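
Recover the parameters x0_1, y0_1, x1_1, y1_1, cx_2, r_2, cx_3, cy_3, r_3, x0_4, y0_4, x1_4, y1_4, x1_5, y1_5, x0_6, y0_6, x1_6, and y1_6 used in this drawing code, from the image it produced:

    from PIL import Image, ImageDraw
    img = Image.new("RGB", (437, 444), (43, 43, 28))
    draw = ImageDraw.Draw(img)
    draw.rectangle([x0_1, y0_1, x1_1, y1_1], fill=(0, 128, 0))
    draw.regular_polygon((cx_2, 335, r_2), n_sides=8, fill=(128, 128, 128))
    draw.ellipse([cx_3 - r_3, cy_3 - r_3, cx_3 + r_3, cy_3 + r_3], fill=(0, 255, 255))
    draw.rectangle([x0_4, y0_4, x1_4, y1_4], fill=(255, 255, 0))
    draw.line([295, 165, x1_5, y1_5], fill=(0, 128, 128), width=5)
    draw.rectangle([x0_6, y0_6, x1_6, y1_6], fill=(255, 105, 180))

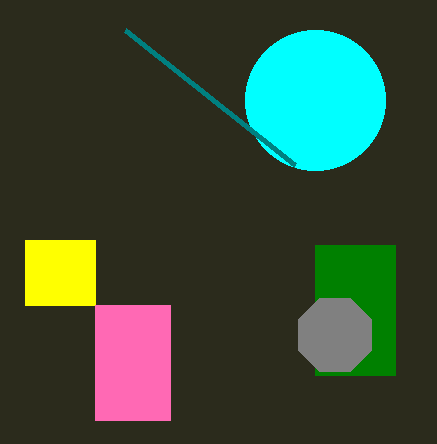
x0_1 = 315
y0_1 = 245
x1_1 = 395
y1_1 = 375
cx_2 = 335
r_2 = 40
cx_3 = 315
cy_3 = 100
r_3 = 70
x0_4 = 25
y0_4 = 240
x1_4 = 95
y1_4 = 305
x1_5 = 125
y1_5 = 30
x0_6 = 95
y0_6 = 305
x1_6 = 170
y1_6 = 420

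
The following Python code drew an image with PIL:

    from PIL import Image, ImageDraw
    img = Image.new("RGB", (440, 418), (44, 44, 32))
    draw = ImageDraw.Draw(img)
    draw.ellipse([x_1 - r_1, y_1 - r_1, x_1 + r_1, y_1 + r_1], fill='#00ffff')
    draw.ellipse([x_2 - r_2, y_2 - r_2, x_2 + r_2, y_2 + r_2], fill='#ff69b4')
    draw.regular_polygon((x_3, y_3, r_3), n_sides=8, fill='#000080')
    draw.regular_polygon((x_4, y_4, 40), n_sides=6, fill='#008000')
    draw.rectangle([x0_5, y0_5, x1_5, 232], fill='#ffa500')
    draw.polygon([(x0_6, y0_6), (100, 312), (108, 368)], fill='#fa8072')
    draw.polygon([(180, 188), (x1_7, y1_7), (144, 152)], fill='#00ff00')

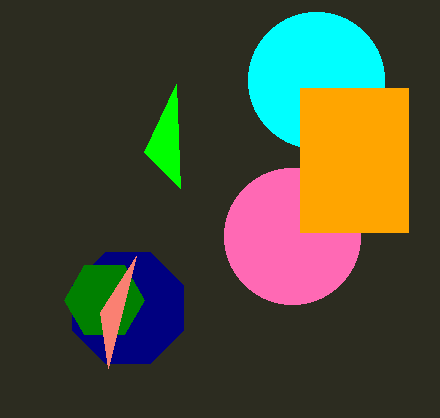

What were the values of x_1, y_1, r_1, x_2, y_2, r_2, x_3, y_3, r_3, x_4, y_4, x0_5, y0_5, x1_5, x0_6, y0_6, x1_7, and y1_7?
x_1 = 316, y_1 = 80, r_1 = 68, x_2 = 292, y_2 = 236, r_2 = 68, x_3 = 128, y_3 = 308, r_3 = 60, x_4 = 104, y_4 = 300, x0_5 = 300, y0_5 = 88, x1_5 = 408, x0_6 = 136, y0_6 = 256, x1_7 = 176, y1_7 = 84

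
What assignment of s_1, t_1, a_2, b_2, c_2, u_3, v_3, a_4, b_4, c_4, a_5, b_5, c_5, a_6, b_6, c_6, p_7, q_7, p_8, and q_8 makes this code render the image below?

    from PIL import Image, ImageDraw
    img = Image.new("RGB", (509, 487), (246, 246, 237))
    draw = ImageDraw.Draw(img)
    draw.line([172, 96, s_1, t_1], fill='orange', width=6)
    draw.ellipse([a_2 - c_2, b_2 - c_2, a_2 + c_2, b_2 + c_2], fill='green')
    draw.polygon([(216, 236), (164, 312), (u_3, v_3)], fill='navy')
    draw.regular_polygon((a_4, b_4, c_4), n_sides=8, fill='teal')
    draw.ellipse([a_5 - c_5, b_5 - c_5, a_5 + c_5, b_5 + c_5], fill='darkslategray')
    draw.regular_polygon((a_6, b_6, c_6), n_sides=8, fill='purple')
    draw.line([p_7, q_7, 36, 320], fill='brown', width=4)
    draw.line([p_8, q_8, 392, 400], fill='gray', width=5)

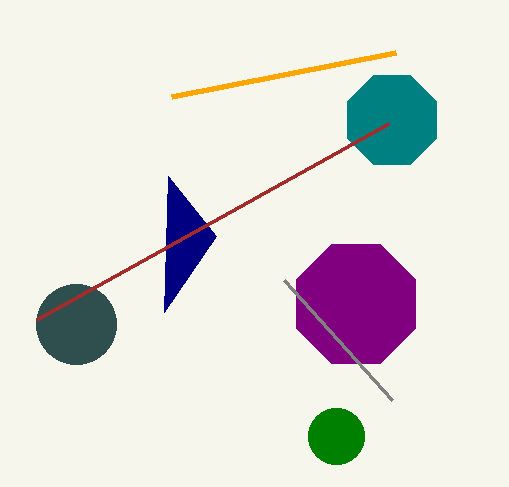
s_1 = 396
t_1 = 52
a_2 = 336
b_2 = 436
c_2 = 28
u_3 = 168
v_3 = 176
a_4 = 392
b_4 = 120
c_4 = 48
a_5 = 76
b_5 = 324
c_5 = 40
a_6 = 356
b_6 = 304
c_6 = 64
p_7 = 388
q_7 = 124
p_8 = 284
q_8 = 280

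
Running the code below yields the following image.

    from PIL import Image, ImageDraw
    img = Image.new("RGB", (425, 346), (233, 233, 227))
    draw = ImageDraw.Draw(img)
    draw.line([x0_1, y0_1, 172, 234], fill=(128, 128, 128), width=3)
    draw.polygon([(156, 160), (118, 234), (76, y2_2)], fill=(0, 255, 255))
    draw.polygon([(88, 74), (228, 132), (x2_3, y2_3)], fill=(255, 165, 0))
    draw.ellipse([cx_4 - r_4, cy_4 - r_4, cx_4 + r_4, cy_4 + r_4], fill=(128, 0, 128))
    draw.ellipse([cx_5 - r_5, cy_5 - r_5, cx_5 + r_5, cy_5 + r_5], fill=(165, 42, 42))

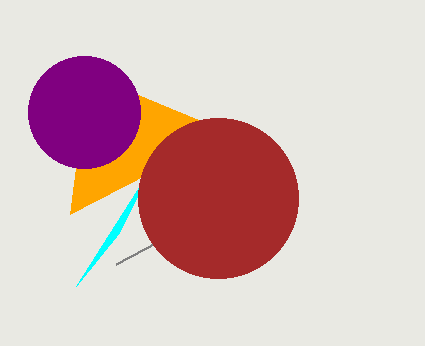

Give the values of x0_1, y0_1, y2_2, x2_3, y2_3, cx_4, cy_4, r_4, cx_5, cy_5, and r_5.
x0_1 = 116; y0_1 = 264; y2_2 = 286; x2_3 = 70; y2_3 = 214; cx_4 = 84; cy_4 = 112; r_4 = 56; cx_5 = 218; cy_5 = 198; r_5 = 80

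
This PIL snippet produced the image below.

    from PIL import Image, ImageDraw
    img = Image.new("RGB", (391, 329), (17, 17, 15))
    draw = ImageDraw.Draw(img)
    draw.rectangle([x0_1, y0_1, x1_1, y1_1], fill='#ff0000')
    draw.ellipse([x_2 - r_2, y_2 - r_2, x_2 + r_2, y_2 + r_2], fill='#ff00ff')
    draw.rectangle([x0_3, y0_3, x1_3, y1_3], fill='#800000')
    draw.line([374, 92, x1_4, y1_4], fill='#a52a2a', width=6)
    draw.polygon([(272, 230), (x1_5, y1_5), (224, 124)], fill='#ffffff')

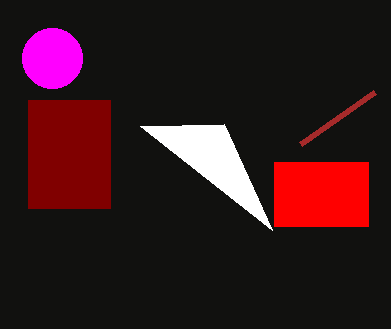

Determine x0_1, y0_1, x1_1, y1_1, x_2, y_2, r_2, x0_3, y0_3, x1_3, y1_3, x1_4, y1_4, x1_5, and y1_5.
x0_1 = 274; y0_1 = 162; x1_1 = 368; y1_1 = 226; x_2 = 52; y_2 = 58; r_2 = 30; x0_3 = 28; y0_3 = 100; x1_3 = 110; y1_3 = 208; x1_4 = 300; y1_4 = 144; x1_5 = 140; y1_5 = 126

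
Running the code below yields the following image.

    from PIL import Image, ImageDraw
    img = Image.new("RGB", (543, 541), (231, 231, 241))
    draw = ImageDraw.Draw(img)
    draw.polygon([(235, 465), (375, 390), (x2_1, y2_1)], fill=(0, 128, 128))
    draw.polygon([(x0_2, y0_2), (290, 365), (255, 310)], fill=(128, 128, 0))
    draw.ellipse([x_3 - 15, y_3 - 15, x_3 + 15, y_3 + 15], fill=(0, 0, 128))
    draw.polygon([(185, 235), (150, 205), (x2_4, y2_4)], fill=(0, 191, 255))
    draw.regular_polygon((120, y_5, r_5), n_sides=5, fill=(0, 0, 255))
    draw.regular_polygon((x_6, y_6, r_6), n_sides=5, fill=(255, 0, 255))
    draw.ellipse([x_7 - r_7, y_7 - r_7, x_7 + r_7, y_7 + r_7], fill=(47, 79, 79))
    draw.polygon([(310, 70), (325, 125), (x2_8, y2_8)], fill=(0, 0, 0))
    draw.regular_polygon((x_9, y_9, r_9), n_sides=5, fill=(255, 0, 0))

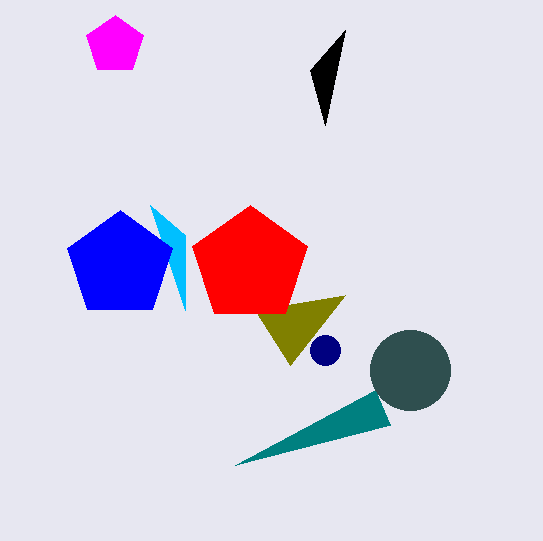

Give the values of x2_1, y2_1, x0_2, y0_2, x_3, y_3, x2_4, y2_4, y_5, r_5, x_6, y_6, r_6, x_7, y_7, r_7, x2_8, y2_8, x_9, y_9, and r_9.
x2_1 = 390
y2_1 = 425
x0_2 = 345
y0_2 = 295
x_3 = 325
y_3 = 350
x2_4 = 185
y2_4 = 310
y_5 = 265
r_5 = 55
x_6 = 115
y_6 = 45
r_6 = 30
x_7 = 410
y_7 = 370
r_7 = 40
x2_8 = 345
y2_8 = 30
x_9 = 250
y_9 = 265
r_9 = 60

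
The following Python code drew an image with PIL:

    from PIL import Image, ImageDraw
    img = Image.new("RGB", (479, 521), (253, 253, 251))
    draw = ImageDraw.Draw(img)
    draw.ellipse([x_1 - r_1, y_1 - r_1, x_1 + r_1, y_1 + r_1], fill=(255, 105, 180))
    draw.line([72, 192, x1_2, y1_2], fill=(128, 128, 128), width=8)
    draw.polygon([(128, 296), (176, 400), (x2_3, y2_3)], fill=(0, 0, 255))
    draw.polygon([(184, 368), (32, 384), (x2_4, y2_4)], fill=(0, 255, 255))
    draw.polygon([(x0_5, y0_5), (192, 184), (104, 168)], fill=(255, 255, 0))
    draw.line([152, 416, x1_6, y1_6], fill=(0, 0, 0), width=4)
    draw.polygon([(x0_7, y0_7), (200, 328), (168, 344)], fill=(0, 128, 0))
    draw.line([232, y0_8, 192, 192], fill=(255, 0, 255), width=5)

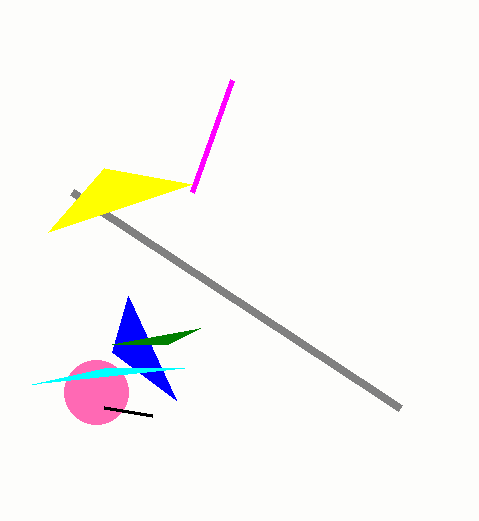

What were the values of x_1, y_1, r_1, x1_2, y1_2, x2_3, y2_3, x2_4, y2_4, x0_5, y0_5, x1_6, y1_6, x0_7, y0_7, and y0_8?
x_1 = 96
y_1 = 392
r_1 = 32
x1_2 = 400
y1_2 = 408
x2_3 = 112
y2_3 = 352
x2_4 = 104
y2_4 = 368
x0_5 = 48
y0_5 = 232
x1_6 = 104
y1_6 = 408
x0_7 = 112
y0_7 = 344
y0_8 = 80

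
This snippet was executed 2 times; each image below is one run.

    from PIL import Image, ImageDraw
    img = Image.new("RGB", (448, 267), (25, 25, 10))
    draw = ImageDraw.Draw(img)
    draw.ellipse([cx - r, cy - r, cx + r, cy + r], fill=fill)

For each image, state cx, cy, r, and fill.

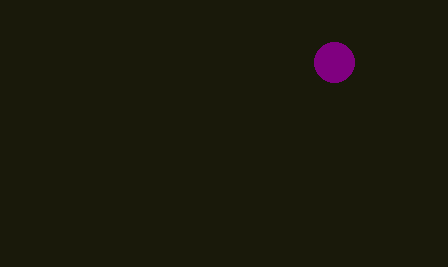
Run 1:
cx = 334, cy = 62, r = 20, fill = 'purple'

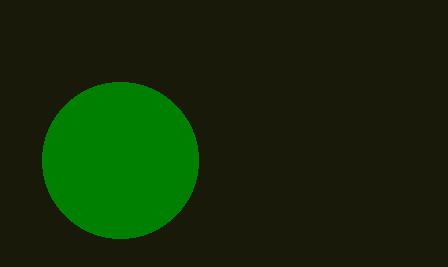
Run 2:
cx = 120, cy = 160, r = 78, fill = 'green'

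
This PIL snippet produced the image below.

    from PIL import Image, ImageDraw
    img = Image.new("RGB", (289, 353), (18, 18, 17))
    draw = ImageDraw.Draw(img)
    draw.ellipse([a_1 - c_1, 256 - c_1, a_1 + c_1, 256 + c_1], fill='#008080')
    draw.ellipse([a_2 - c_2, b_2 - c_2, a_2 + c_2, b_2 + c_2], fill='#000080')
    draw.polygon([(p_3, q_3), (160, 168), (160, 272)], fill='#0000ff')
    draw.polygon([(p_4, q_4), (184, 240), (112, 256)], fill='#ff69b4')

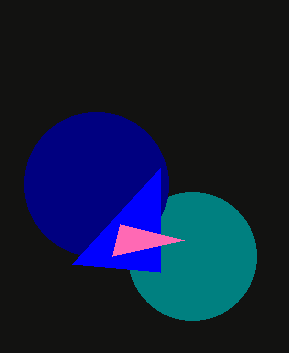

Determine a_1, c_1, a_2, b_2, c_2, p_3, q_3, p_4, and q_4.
a_1 = 192
c_1 = 64
a_2 = 96
b_2 = 184
c_2 = 72
p_3 = 72
q_3 = 264
p_4 = 120
q_4 = 224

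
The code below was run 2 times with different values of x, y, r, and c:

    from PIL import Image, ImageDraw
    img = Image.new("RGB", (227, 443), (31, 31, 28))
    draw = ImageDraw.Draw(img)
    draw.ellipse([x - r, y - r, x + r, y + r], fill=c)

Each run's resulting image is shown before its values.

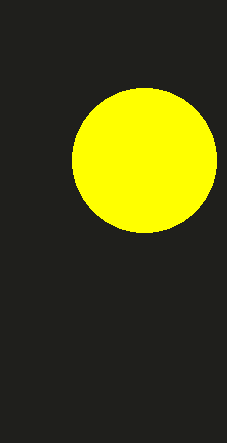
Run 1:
x = 144; y = 160; r = 72; c = 'yellow'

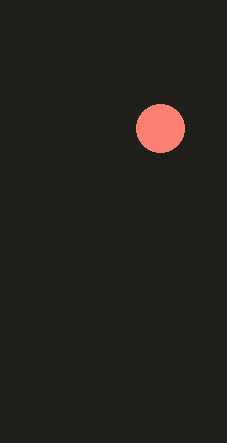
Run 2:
x = 160
y = 128
r = 24
c = 'salmon'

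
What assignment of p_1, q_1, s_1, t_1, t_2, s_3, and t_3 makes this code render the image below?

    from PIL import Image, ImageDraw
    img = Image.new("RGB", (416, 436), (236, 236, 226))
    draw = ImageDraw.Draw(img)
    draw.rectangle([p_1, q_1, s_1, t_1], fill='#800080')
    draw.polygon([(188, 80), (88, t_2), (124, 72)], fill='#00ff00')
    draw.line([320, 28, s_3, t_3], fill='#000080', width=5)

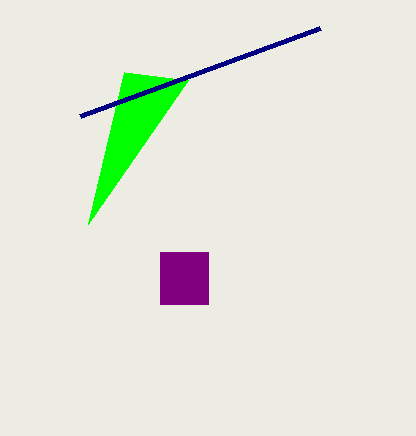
p_1 = 160, q_1 = 252, s_1 = 208, t_1 = 304, t_2 = 224, s_3 = 80, t_3 = 116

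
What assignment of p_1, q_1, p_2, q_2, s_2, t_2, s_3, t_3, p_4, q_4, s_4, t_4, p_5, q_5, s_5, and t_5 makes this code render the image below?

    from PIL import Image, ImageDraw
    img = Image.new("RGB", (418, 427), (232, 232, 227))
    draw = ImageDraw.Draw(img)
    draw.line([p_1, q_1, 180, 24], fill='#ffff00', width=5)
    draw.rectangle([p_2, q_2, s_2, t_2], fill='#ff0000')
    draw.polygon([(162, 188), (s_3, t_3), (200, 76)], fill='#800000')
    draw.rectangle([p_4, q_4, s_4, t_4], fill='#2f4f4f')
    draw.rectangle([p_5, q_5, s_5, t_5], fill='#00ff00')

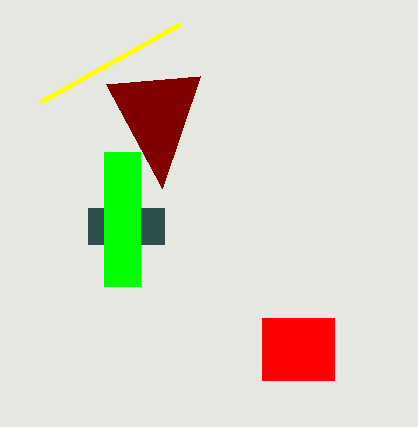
p_1 = 40; q_1 = 102; p_2 = 262; q_2 = 318; s_2 = 334; t_2 = 380; s_3 = 106; t_3 = 84; p_4 = 88; q_4 = 208; s_4 = 164; t_4 = 244; p_5 = 104; q_5 = 152; s_5 = 140; t_5 = 286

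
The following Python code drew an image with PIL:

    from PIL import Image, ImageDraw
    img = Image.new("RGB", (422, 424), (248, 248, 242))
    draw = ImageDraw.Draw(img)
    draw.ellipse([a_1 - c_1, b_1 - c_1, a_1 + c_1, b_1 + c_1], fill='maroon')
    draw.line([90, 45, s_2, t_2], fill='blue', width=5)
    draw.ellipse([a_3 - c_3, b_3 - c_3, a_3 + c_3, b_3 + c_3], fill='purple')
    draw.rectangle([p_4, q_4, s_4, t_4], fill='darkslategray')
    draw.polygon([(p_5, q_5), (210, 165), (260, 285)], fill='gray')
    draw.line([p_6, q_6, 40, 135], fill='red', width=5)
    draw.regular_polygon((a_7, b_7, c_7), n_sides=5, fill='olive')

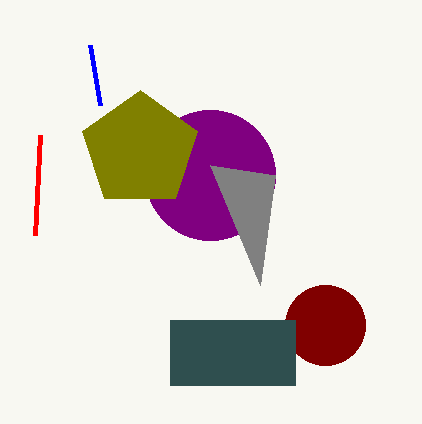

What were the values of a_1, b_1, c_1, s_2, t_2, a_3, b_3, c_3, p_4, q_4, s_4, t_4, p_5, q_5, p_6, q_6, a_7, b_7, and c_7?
a_1 = 325
b_1 = 325
c_1 = 40
s_2 = 100
t_2 = 105
a_3 = 210
b_3 = 175
c_3 = 65
p_4 = 170
q_4 = 320
s_4 = 295
t_4 = 385
p_5 = 275
q_5 = 175
p_6 = 35
q_6 = 235
a_7 = 140
b_7 = 150
c_7 = 60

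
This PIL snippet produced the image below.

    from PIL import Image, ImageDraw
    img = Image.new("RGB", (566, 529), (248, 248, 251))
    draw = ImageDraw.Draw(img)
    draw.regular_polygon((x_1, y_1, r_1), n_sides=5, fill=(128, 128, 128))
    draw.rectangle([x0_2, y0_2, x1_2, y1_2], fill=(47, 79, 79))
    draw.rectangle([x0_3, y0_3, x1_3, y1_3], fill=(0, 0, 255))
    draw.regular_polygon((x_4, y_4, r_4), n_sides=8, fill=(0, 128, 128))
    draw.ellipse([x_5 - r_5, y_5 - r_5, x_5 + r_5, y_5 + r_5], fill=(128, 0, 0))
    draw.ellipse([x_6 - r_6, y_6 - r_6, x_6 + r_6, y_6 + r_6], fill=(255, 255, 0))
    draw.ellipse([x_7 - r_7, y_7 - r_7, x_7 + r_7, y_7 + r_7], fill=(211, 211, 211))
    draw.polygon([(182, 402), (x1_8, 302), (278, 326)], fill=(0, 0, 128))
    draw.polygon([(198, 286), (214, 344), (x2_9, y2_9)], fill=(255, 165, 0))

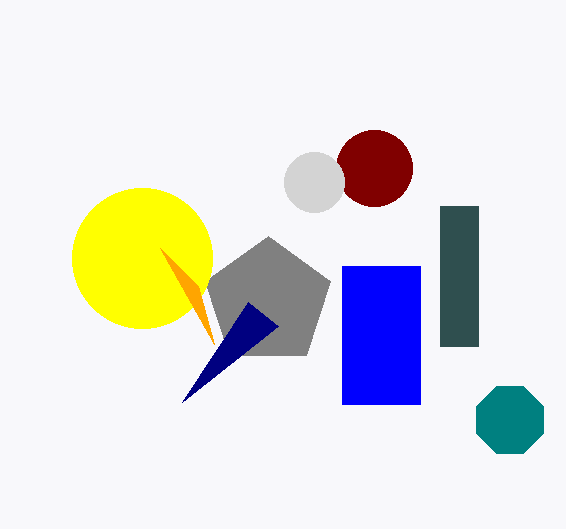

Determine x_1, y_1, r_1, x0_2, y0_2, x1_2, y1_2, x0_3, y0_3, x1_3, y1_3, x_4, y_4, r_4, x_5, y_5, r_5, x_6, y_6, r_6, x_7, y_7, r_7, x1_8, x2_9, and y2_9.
x_1 = 268; y_1 = 302; r_1 = 66; x0_2 = 440; y0_2 = 206; x1_2 = 478; y1_2 = 346; x0_3 = 342; y0_3 = 266; x1_3 = 420; y1_3 = 404; x_4 = 510; y_4 = 420; r_4 = 36; x_5 = 374; y_5 = 168; r_5 = 38; x_6 = 142; y_6 = 258; r_6 = 70; x_7 = 314; y_7 = 182; r_7 = 30; x1_8 = 248; x2_9 = 160; y2_9 = 248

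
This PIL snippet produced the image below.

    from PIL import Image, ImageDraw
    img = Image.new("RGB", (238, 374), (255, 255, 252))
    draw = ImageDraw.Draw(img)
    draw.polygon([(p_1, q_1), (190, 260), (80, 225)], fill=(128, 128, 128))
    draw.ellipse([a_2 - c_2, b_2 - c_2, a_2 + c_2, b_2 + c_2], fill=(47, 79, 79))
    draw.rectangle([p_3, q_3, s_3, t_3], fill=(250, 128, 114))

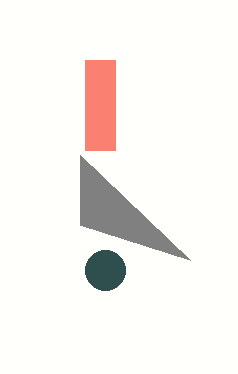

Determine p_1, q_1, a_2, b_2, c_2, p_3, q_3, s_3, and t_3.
p_1 = 80, q_1 = 155, a_2 = 105, b_2 = 270, c_2 = 20, p_3 = 85, q_3 = 60, s_3 = 115, t_3 = 150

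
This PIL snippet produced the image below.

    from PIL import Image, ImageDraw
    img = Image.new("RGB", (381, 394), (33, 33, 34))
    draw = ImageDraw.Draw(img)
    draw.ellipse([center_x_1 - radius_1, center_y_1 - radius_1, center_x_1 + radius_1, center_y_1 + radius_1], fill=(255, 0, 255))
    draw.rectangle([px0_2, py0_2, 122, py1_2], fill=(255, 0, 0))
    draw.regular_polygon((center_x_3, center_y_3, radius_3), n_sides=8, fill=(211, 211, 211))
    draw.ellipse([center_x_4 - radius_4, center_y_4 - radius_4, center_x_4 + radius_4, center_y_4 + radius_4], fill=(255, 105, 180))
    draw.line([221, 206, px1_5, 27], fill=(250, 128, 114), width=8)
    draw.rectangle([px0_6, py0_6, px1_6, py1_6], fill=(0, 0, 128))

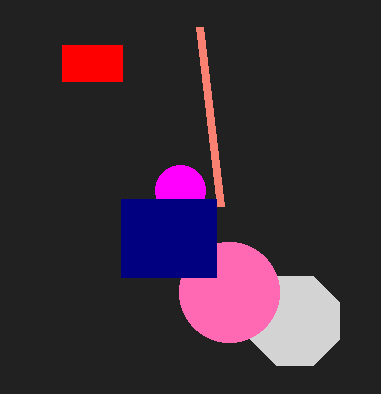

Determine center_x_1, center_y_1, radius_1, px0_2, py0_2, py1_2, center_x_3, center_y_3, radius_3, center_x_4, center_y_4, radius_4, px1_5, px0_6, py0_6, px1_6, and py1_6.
center_x_1 = 180
center_y_1 = 190
radius_1 = 25
px0_2 = 62
py0_2 = 45
py1_2 = 81
center_x_3 = 295
center_y_3 = 321
radius_3 = 48
center_x_4 = 229
center_y_4 = 292
radius_4 = 50
px1_5 = 200
px0_6 = 121
py0_6 = 199
px1_6 = 216
py1_6 = 277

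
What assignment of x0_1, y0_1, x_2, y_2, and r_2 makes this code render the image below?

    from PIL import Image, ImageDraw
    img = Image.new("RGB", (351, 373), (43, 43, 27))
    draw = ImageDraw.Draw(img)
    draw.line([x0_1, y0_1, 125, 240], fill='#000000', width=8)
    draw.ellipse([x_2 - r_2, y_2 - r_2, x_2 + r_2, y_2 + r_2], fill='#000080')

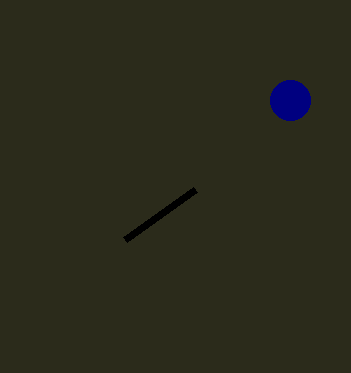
x0_1 = 195, y0_1 = 190, x_2 = 290, y_2 = 100, r_2 = 20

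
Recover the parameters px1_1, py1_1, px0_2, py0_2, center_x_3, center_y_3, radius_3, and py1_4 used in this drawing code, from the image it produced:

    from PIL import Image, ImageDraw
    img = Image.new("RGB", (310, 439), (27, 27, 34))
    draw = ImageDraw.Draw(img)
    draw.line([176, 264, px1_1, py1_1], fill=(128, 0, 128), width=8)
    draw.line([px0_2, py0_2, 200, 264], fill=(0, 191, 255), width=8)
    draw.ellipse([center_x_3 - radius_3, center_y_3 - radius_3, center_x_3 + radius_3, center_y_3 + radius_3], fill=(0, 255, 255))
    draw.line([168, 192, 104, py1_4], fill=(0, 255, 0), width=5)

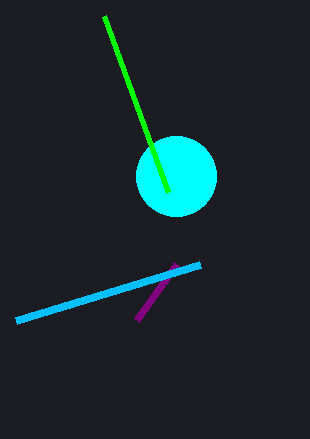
px1_1 = 136; py1_1 = 320; px0_2 = 16; py0_2 = 320; center_x_3 = 176; center_y_3 = 176; radius_3 = 40; py1_4 = 16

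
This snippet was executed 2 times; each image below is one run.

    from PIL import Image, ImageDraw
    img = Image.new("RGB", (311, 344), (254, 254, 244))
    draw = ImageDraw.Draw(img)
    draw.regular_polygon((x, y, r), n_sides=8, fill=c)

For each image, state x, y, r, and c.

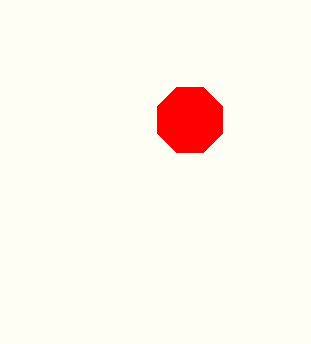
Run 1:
x = 190
y = 120
r = 35
c = 'red'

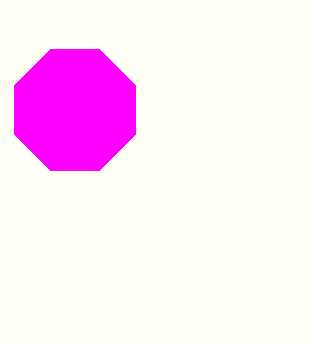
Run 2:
x = 75; y = 110; r = 65; c = 'magenta'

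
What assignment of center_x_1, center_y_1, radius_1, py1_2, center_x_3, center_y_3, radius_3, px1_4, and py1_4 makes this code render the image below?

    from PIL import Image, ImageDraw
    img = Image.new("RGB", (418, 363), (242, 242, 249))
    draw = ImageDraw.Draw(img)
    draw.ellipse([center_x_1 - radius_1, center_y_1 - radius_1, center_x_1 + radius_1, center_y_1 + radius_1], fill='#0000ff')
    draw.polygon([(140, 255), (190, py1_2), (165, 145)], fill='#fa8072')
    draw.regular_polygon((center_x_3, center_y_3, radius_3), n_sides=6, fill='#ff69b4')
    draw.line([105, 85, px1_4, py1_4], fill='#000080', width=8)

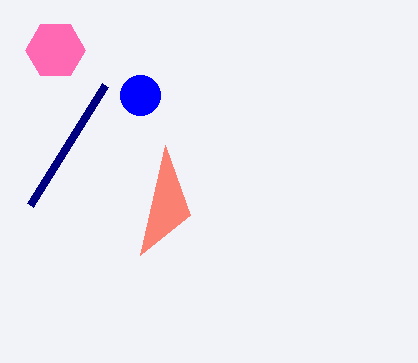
center_x_1 = 140; center_y_1 = 95; radius_1 = 20; py1_2 = 215; center_x_3 = 55; center_y_3 = 50; radius_3 = 30; px1_4 = 30; py1_4 = 205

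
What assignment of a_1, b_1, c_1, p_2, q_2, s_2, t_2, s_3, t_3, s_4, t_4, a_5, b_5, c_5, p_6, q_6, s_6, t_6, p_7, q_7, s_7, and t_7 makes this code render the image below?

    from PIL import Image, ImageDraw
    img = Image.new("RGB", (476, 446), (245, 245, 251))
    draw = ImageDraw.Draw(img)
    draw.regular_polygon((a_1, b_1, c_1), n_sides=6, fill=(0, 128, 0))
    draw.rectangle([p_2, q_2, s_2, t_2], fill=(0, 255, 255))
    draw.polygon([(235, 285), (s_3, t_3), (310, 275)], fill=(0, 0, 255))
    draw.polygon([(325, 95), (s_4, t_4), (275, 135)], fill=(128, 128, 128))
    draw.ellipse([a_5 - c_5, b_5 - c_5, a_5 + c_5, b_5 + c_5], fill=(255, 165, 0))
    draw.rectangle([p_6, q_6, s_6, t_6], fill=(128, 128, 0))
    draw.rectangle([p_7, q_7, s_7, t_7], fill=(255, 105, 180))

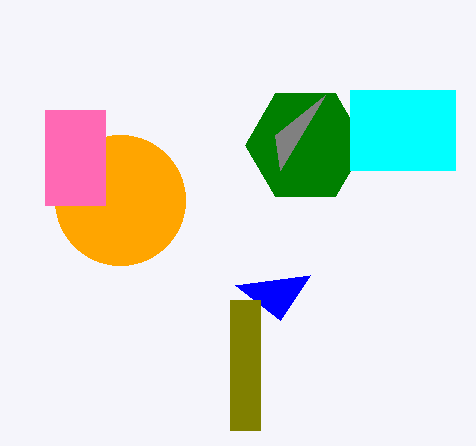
a_1 = 305; b_1 = 145; c_1 = 60; p_2 = 350; q_2 = 90; s_2 = 455; t_2 = 170; s_3 = 280; t_3 = 320; s_4 = 280; t_4 = 170; a_5 = 120; b_5 = 200; c_5 = 65; p_6 = 230; q_6 = 300; s_6 = 260; t_6 = 430; p_7 = 45; q_7 = 110; s_7 = 105; t_7 = 205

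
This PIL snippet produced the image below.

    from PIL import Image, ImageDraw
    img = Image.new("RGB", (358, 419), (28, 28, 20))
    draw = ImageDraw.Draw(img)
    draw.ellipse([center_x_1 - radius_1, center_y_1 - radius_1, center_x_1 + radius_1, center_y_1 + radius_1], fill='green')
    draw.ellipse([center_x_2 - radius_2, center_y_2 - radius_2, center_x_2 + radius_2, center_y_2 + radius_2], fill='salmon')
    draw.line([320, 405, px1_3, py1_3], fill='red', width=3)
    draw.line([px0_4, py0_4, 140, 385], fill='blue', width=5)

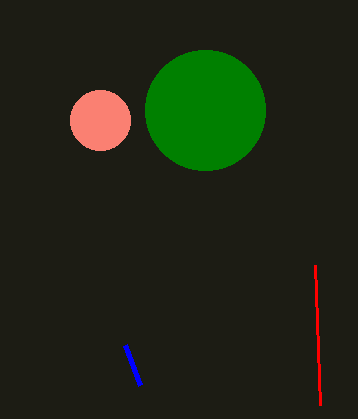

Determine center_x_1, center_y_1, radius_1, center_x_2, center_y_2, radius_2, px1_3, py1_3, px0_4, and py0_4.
center_x_1 = 205
center_y_1 = 110
radius_1 = 60
center_x_2 = 100
center_y_2 = 120
radius_2 = 30
px1_3 = 315
py1_3 = 265
px0_4 = 125
py0_4 = 345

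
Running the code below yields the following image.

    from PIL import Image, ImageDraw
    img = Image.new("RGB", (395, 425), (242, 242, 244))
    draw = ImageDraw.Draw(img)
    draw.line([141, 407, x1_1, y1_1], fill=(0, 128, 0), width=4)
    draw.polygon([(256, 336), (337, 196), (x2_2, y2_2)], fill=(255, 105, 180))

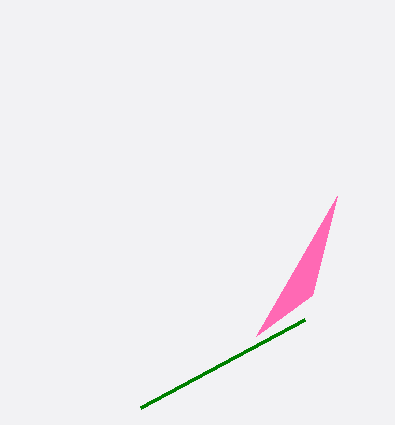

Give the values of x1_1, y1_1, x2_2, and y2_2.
x1_1 = 305; y1_1 = 319; x2_2 = 312; y2_2 = 295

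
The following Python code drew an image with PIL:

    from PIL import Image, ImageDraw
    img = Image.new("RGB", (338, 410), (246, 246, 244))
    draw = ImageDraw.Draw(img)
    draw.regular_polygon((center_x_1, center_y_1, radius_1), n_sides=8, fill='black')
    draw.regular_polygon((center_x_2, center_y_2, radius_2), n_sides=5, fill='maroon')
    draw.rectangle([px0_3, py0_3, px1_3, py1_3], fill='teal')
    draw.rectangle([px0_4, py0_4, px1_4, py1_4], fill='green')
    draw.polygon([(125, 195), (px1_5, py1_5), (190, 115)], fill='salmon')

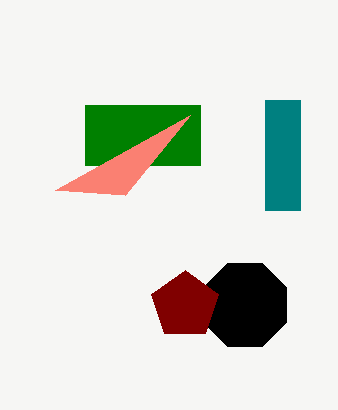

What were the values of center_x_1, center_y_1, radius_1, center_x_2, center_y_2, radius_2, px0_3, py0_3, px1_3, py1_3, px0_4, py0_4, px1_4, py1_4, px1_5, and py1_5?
center_x_1 = 245; center_y_1 = 305; radius_1 = 45; center_x_2 = 185; center_y_2 = 305; radius_2 = 35; px0_3 = 265; py0_3 = 100; px1_3 = 300; py1_3 = 210; px0_4 = 85; py0_4 = 105; px1_4 = 200; py1_4 = 165; px1_5 = 55; py1_5 = 190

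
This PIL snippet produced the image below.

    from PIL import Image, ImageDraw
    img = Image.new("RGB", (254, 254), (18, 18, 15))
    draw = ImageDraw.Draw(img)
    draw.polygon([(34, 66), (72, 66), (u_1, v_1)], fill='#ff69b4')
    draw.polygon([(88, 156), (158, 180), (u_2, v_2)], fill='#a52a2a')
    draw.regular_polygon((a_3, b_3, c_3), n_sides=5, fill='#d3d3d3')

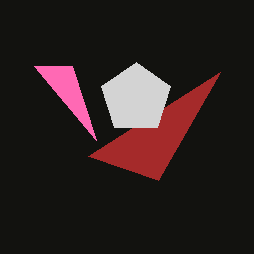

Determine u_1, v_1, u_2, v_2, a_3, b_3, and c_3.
u_1 = 96
v_1 = 140
u_2 = 220
v_2 = 72
a_3 = 136
b_3 = 98
c_3 = 36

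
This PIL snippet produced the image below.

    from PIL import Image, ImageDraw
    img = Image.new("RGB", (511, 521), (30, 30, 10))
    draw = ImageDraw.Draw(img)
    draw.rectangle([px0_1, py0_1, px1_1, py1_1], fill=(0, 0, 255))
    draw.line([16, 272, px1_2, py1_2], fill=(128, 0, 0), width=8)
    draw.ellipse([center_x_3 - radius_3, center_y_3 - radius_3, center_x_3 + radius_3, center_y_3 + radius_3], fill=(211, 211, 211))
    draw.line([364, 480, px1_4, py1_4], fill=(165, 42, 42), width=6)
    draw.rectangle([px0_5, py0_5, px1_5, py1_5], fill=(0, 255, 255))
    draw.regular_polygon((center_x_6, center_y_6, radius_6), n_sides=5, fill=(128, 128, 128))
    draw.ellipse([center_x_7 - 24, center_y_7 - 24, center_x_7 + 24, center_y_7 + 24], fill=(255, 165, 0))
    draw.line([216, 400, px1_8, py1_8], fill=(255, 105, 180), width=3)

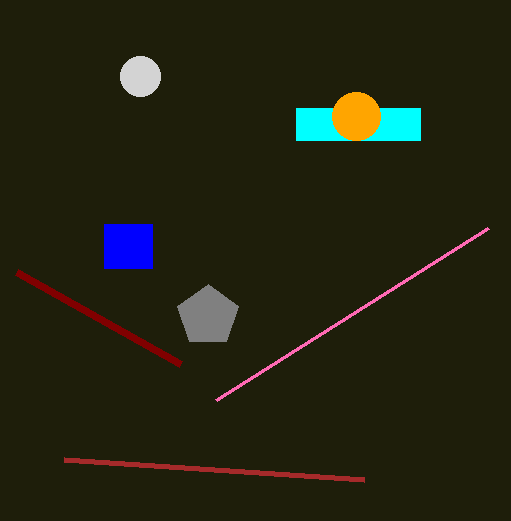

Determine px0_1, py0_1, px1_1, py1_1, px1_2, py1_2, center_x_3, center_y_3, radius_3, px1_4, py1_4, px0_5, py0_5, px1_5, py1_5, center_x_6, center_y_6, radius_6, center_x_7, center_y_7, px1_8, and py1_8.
px0_1 = 104
py0_1 = 224
px1_1 = 152
py1_1 = 268
px1_2 = 180
py1_2 = 364
center_x_3 = 140
center_y_3 = 76
radius_3 = 20
px1_4 = 64
py1_4 = 460
px0_5 = 296
py0_5 = 108
px1_5 = 420
py1_5 = 140
center_x_6 = 208
center_y_6 = 316
radius_6 = 32
center_x_7 = 356
center_y_7 = 116
px1_8 = 488
py1_8 = 228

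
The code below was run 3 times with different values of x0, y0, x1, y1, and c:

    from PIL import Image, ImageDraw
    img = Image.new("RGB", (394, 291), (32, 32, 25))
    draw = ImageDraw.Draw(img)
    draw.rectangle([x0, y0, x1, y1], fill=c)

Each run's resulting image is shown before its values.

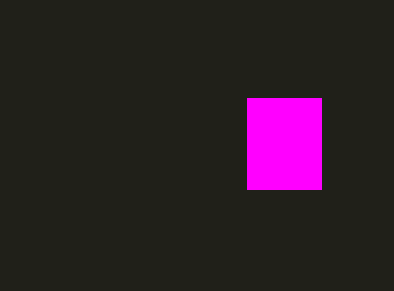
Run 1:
x0 = 247, y0 = 98, x1 = 321, y1 = 189, c = 'magenta'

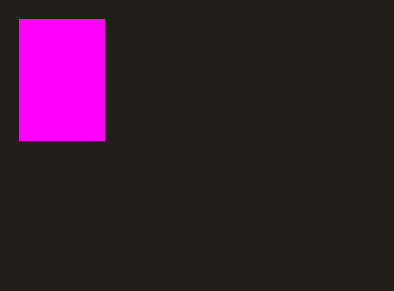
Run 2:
x0 = 19, y0 = 19, x1 = 104, y1 = 140, c = 'magenta'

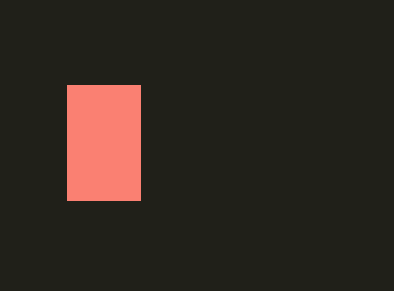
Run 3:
x0 = 67; y0 = 85; x1 = 140; y1 = 200; c = 'salmon'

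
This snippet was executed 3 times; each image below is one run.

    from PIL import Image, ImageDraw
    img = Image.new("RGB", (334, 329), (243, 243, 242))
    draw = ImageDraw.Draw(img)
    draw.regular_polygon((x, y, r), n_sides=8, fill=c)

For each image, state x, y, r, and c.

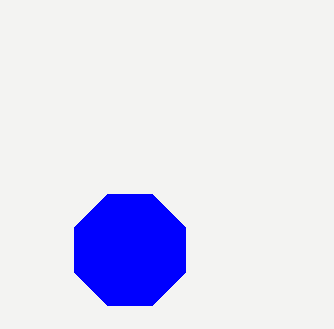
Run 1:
x = 130
y = 250
r = 60
c = 'blue'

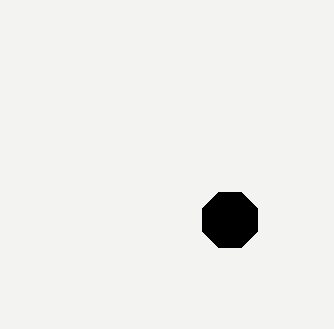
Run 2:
x = 230; y = 220; r = 30; c = 'black'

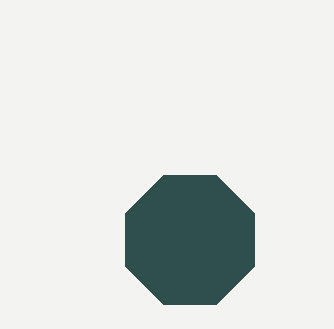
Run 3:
x = 190
y = 240
r = 70
c = 'darkslategray'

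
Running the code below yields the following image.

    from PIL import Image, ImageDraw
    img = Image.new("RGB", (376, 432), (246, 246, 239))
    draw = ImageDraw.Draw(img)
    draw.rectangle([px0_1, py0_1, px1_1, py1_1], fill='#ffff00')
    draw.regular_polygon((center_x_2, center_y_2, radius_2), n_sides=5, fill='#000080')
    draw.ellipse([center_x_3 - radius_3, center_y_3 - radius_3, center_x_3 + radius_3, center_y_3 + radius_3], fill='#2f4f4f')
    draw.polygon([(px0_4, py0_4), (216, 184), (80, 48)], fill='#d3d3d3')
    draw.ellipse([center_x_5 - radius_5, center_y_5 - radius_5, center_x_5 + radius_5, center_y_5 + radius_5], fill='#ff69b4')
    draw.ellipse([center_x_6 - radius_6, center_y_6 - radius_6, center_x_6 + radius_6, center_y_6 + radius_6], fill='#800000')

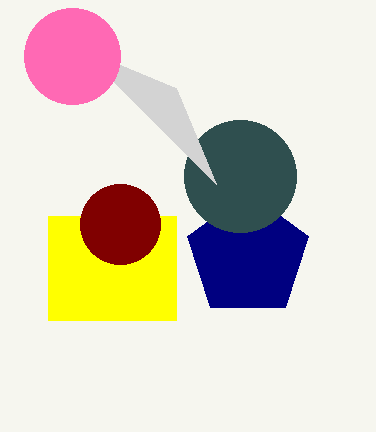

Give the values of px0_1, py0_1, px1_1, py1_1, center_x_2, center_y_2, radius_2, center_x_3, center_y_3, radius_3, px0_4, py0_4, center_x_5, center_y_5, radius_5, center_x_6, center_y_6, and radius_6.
px0_1 = 48; py0_1 = 216; px1_1 = 176; py1_1 = 320; center_x_2 = 248; center_y_2 = 256; radius_2 = 64; center_x_3 = 240; center_y_3 = 176; radius_3 = 56; px0_4 = 176; py0_4 = 88; center_x_5 = 72; center_y_5 = 56; radius_5 = 48; center_x_6 = 120; center_y_6 = 224; radius_6 = 40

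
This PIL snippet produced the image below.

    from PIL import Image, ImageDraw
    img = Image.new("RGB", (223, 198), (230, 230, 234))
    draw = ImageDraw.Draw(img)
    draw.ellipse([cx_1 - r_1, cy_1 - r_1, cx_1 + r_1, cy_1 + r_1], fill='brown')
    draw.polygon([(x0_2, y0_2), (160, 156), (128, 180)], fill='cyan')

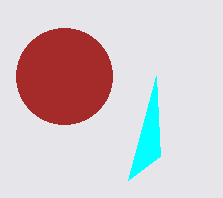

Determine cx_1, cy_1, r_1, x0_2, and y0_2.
cx_1 = 64, cy_1 = 76, r_1 = 48, x0_2 = 156, y0_2 = 76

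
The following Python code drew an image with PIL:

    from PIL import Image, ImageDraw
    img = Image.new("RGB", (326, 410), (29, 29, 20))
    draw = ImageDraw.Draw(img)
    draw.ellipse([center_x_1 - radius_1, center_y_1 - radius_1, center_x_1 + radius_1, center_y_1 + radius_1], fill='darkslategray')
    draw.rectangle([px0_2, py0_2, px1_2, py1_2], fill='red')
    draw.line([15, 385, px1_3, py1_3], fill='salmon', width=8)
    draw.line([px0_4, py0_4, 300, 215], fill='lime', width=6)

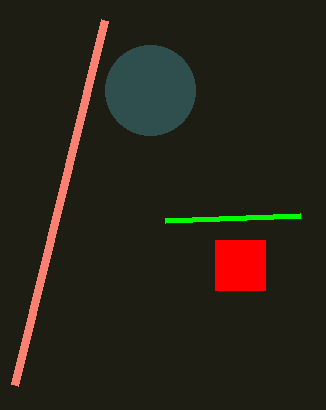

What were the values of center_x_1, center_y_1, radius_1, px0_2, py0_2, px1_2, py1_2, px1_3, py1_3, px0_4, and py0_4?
center_x_1 = 150
center_y_1 = 90
radius_1 = 45
px0_2 = 215
py0_2 = 240
px1_2 = 265
py1_2 = 290
px1_3 = 105
py1_3 = 20
px0_4 = 165
py0_4 = 220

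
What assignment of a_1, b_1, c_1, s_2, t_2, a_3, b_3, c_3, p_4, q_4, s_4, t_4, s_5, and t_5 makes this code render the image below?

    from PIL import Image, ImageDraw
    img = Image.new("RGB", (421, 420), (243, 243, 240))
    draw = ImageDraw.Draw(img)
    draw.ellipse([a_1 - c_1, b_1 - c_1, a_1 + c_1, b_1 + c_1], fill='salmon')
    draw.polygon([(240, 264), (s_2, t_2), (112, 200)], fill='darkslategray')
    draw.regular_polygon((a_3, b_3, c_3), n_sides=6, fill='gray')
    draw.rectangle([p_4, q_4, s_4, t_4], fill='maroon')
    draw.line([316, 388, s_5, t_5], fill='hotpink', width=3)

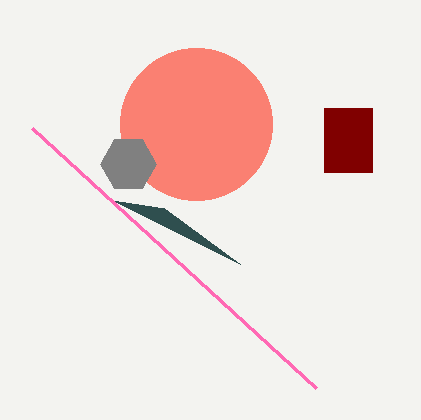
a_1 = 196; b_1 = 124; c_1 = 76; s_2 = 164; t_2 = 208; a_3 = 128; b_3 = 164; c_3 = 28; p_4 = 324; q_4 = 108; s_4 = 372; t_4 = 172; s_5 = 32; t_5 = 128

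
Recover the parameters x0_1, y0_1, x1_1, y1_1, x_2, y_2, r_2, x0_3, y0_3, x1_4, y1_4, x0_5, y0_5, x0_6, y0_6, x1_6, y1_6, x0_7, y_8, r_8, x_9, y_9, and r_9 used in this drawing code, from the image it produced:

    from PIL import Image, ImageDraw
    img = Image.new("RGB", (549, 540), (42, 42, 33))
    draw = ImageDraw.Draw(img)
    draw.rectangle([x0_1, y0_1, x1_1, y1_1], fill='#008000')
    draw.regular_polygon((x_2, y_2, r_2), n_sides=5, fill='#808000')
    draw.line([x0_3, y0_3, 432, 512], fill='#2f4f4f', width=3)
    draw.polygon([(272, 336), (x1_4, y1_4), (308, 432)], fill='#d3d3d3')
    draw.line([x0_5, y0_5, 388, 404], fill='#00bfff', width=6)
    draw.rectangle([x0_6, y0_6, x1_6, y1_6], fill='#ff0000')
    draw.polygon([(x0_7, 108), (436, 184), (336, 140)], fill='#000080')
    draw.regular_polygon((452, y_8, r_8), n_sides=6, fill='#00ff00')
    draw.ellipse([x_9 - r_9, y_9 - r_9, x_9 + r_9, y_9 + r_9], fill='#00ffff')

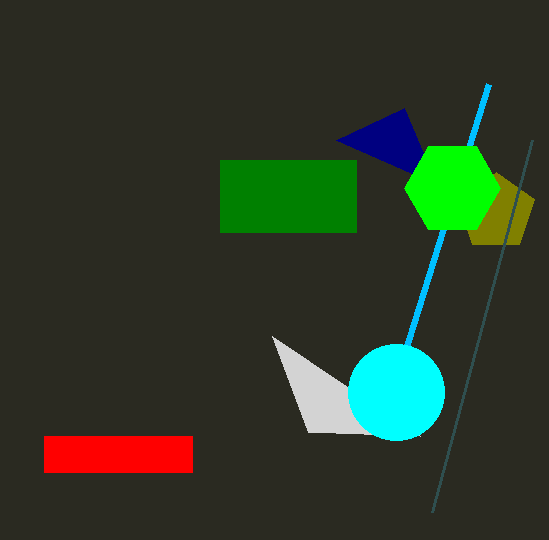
x0_1 = 220; y0_1 = 160; x1_1 = 356; y1_1 = 232; x_2 = 496; y_2 = 212; r_2 = 40; x0_3 = 532; y0_3 = 140; x1_4 = 420; y1_4 = 436; x0_5 = 488; y0_5 = 84; x0_6 = 44; y0_6 = 436; x1_6 = 192; y1_6 = 472; x0_7 = 404; y_8 = 188; r_8 = 48; x_9 = 396; y_9 = 392; r_9 = 48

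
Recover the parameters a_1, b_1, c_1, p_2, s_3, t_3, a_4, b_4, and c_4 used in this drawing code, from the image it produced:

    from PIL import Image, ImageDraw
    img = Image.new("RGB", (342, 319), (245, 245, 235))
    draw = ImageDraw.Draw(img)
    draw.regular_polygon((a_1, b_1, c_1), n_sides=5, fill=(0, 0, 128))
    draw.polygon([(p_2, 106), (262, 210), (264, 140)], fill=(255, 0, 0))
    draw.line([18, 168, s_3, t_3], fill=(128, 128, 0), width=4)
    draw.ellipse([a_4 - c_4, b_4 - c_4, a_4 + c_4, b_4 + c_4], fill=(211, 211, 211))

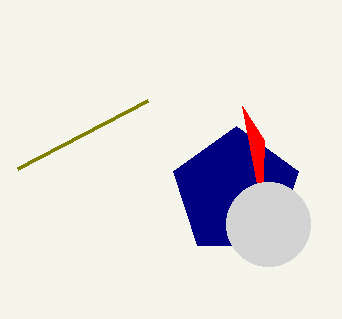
a_1 = 236
b_1 = 192
c_1 = 66
p_2 = 242
s_3 = 148
t_3 = 100
a_4 = 268
b_4 = 224
c_4 = 42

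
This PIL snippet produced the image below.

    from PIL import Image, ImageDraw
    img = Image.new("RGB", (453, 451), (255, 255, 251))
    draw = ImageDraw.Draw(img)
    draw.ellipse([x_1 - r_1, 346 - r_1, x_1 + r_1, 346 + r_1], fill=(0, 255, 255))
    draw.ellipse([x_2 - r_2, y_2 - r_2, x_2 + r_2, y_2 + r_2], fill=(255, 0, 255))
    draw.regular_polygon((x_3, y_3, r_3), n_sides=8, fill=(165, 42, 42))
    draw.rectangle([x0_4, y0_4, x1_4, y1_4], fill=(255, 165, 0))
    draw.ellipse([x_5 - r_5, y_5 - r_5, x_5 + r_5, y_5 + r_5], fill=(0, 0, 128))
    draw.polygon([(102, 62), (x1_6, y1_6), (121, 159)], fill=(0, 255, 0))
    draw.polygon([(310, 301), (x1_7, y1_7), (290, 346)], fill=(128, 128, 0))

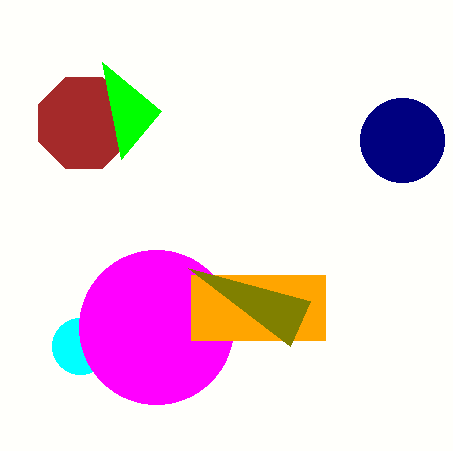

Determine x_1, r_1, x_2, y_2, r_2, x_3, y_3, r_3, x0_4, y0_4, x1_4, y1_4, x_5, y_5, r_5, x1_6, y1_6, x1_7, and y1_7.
x_1 = 80
r_1 = 28
x_2 = 156
y_2 = 327
r_2 = 77
x_3 = 84
y_3 = 123
r_3 = 49
x0_4 = 191
y0_4 = 275
x1_4 = 325
y1_4 = 340
x_5 = 402
y_5 = 140
r_5 = 42
x1_6 = 161
y1_6 = 111
x1_7 = 188
y1_7 = 268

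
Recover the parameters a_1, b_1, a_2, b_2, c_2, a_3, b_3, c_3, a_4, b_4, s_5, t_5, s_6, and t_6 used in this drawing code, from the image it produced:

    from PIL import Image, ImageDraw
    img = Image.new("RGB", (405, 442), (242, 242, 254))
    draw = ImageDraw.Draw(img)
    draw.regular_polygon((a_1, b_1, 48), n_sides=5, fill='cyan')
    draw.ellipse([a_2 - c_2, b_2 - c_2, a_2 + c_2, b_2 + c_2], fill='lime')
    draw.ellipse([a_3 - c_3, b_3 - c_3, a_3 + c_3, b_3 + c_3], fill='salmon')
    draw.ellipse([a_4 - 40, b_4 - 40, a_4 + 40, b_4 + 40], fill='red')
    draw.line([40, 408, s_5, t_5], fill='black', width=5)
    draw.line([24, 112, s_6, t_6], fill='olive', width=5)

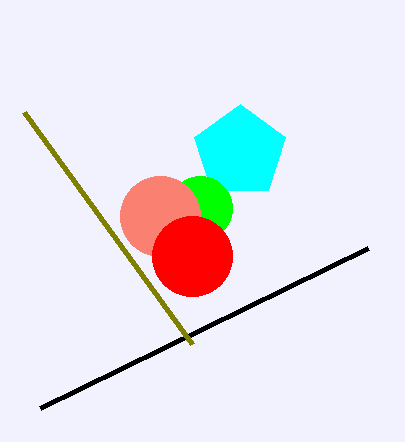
a_1 = 240; b_1 = 152; a_2 = 200; b_2 = 208; c_2 = 32; a_3 = 160; b_3 = 216; c_3 = 40; a_4 = 192; b_4 = 256; s_5 = 368; t_5 = 248; s_6 = 192; t_6 = 344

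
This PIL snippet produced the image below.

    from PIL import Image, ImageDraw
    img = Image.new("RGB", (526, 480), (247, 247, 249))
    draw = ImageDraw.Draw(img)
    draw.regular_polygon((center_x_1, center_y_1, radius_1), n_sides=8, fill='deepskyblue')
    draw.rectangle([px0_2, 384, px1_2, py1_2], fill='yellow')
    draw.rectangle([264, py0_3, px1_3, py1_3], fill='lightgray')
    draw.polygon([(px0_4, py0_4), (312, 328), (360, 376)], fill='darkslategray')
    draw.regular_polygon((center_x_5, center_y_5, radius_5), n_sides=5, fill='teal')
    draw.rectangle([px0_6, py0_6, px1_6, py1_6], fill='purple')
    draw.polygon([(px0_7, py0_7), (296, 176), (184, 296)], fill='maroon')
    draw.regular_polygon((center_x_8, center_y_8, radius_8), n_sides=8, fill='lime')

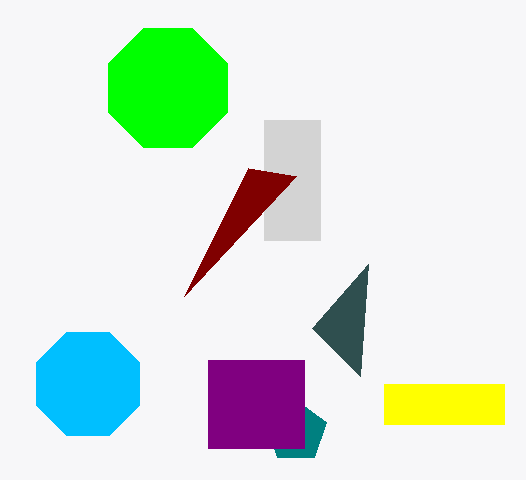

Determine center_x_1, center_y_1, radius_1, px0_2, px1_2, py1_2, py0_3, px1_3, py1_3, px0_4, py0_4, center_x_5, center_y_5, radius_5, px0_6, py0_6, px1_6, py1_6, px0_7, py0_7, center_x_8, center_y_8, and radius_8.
center_x_1 = 88
center_y_1 = 384
radius_1 = 56
px0_2 = 384
px1_2 = 504
py1_2 = 424
py0_3 = 120
px1_3 = 320
py1_3 = 240
px0_4 = 368
py0_4 = 264
center_x_5 = 296
center_y_5 = 432
radius_5 = 32
px0_6 = 208
py0_6 = 360
px1_6 = 304
py1_6 = 448
px0_7 = 248
py0_7 = 168
center_x_8 = 168
center_y_8 = 88
radius_8 = 64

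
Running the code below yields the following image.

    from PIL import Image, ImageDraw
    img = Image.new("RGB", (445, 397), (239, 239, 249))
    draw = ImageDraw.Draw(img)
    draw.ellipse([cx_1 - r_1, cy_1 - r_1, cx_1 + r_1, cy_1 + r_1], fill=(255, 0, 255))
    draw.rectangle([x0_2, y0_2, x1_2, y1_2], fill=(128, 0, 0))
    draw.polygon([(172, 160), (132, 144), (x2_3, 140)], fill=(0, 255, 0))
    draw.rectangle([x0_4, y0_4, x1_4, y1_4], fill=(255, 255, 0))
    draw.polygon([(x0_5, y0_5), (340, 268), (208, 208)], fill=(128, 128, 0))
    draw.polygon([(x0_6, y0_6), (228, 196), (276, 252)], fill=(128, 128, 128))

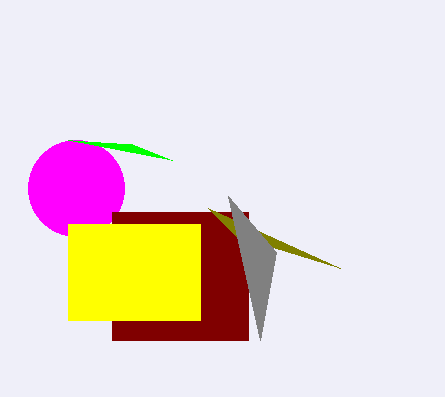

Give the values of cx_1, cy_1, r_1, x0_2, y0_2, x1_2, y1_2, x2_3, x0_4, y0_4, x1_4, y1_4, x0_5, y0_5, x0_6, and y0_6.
cx_1 = 76; cy_1 = 188; r_1 = 48; x0_2 = 112; y0_2 = 212; x1_2 = 248; y1_2 = 340; x2_3 = 68; x0_4 = 68; y0_4 = 224; x1_4 = 200; y1_4 = 320; x0_5 = 236; y0_5 = 236; x0_6 = 260; y0_6 = 340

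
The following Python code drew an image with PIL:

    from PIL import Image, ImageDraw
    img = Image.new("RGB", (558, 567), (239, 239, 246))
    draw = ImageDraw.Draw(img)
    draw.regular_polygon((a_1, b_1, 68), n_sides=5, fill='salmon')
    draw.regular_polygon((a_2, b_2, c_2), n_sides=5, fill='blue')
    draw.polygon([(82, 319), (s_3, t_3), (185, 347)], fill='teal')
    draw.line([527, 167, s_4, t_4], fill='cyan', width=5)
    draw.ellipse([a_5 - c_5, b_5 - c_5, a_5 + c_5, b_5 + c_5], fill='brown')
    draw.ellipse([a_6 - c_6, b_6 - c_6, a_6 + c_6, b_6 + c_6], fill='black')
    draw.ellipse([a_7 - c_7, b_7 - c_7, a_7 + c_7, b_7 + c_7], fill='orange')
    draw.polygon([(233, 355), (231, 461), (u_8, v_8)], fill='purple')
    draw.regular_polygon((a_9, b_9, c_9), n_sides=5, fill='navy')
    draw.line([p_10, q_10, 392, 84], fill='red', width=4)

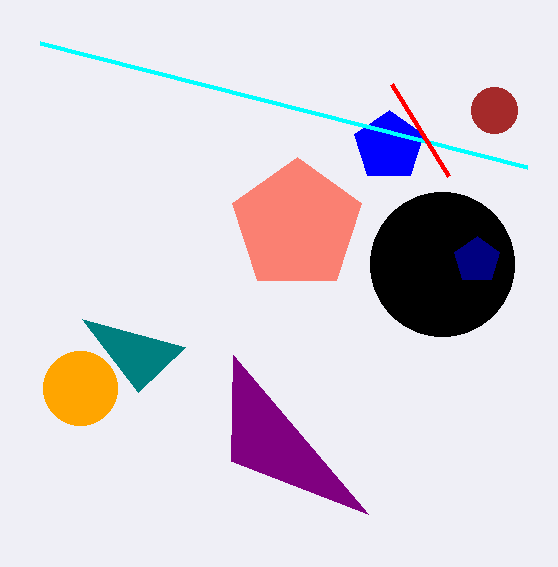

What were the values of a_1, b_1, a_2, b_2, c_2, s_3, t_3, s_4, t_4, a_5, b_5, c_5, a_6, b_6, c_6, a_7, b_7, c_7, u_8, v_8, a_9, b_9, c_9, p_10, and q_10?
a_1 = 297; b_1 = 225; a_2 = 389; b_2 = 146; c_2 = 36; s_3 = 138; t_3 = 392; s_4 = 40; t_4 = 43; a_5 = 494; b_5 = 110; c_5 = 23; a_6 = 442; b_6 = 264; c_6 = 72; a_7 = 80; b_7 = 388; c_7 = 37; u_8 = 368; v_8 = 514; a_9 = 477; b_9 = 260; c_9 = 24; p_10 = 449; q_10 = 176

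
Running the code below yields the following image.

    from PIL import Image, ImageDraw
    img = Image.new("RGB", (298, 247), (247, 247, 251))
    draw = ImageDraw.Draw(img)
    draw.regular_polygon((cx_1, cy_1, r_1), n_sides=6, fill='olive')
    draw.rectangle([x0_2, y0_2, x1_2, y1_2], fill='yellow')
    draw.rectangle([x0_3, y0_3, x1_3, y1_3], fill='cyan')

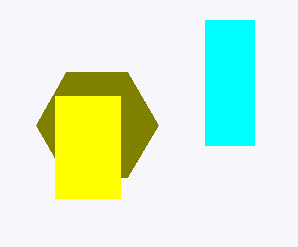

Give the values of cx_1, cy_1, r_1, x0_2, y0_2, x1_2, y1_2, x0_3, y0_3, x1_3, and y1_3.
cx_1 = 97; cy_1 = 125; r_1 = 61; x0_2 = 55; y0_2 = 96; x1_2 = 120; y1_2 = 198; x0_3 = 205; y0_3 = 20; x1_3 = 254; y1_3 = 145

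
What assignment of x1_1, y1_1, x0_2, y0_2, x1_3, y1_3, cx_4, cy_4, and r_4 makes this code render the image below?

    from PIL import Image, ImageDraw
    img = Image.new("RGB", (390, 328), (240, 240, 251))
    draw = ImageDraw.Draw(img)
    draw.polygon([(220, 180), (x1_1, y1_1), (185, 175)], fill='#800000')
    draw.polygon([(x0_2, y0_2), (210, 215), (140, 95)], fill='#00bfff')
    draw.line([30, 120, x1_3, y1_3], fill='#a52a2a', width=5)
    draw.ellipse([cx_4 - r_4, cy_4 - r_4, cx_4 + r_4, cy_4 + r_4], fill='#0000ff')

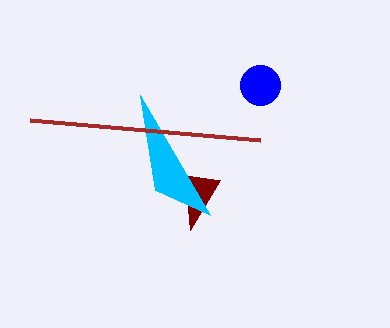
x1_1 = 190
y1_1 = 230
x0_2 = 155
y0_2 = 190
x1_3 = 260
y1_3 = 140
cx_4 = 260
cy_4 = 85
r_4 = 20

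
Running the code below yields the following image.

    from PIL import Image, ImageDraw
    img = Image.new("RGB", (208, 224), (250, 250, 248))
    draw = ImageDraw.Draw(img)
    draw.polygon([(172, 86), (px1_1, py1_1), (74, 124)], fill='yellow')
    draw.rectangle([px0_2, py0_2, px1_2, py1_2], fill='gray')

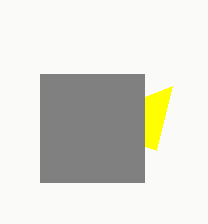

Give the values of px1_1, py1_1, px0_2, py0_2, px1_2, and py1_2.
px1_1 = 156
py1_1 = 150
px0_2 = 40
py0_2 = 74
px1_2 = 144
py1_2 = 182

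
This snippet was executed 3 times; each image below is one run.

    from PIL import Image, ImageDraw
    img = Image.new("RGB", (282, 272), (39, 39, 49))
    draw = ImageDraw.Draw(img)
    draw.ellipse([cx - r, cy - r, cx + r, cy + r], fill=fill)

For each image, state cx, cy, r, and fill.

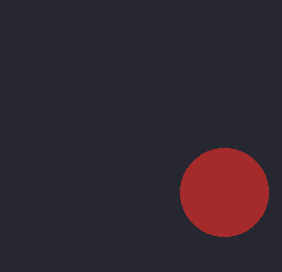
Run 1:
cx = 224, cy = 192, r = 44, fill = 'brown'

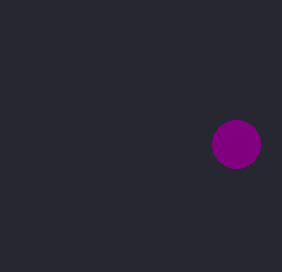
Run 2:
cx = 236
cy = 144
r = 24
fill = 'purple'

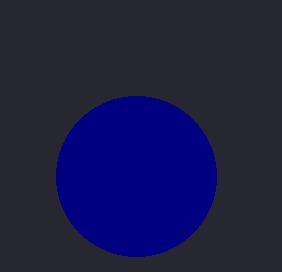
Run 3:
cx = 136
cy = 176
r = 80
fill = 'navy'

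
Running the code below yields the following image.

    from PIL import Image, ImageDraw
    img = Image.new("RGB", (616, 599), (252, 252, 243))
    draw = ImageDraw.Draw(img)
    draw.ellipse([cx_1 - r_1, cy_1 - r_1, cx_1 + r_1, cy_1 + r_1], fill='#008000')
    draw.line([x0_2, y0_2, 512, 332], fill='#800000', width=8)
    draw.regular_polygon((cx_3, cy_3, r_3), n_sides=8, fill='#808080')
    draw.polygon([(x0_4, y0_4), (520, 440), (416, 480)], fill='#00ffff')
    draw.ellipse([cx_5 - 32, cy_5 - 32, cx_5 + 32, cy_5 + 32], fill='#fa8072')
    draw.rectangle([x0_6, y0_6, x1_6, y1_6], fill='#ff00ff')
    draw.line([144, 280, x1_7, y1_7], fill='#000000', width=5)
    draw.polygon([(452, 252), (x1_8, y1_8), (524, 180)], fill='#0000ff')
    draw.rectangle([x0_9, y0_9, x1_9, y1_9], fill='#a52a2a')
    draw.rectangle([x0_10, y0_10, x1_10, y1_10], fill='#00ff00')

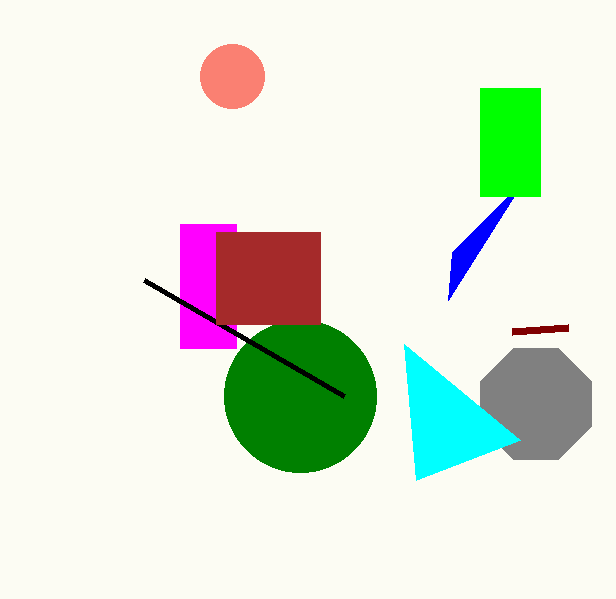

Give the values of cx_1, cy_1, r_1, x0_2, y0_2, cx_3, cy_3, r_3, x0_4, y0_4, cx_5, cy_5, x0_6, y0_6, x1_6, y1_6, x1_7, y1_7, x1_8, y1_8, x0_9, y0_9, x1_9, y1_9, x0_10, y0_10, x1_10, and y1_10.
cx_1 = 300, cy_1 = 396, r_1 = 76, x0_2 = 568, y0_2 = 328, cx_3 = 536, cy_3 = 404, r_3 = 60, x0_4 = 404, y0_4 = 344, cx_5 = 232, cy_5 = 76, x0_6 = 180, y0_6 = 224, x1_6 = 236, y1_6 = 348, x1_7 = 344, y1_7 = 396, x1_8 = 448, y1_8 = 300, x0_9 = 216, y0_9 = 232, x1_9 = 320, y1_9 = 324, x0_10 = 480, y0_10 = 88, x1_10 = 540, y1_10 = 196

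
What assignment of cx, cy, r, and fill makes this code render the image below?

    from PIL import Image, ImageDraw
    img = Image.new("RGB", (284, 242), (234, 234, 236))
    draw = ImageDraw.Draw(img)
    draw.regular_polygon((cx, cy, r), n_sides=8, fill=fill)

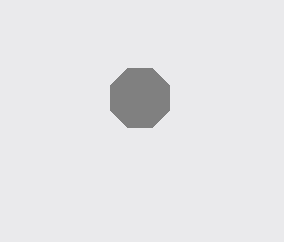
cx = 140; cy = 98; r = 32; fill = 'gray'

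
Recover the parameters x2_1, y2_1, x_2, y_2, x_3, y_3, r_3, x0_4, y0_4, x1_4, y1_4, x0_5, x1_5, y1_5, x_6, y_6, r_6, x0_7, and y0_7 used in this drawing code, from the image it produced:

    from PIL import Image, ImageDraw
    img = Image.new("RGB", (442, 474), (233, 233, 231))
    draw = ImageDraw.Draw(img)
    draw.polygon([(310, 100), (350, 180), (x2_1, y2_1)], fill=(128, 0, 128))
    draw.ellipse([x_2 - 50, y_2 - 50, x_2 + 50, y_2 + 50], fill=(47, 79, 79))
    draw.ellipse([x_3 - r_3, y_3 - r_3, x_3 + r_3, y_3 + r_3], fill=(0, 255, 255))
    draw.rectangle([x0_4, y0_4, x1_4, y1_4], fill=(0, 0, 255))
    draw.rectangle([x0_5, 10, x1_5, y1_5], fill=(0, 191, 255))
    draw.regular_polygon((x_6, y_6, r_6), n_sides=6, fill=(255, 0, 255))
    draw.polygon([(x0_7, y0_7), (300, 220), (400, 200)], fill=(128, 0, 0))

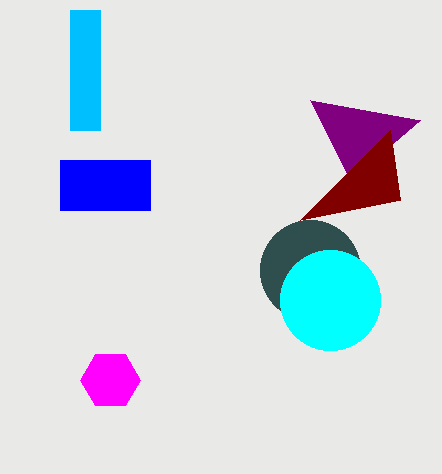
x2_1 = 420; y2_1 = 120; x_2 = 310; y_2 = 270; x_3 = 330; y_3 = 300; r_3 = 50; x0_4 = 60; y0_4 = 160; x1_4 = 150; y1_4 = 210; x0_5 = 70; x1_5 = 100; y1_5 = 130; x_6 = 110; y_6 = 380; r_6 = 30; x0_7 = 390; y0_7 = 130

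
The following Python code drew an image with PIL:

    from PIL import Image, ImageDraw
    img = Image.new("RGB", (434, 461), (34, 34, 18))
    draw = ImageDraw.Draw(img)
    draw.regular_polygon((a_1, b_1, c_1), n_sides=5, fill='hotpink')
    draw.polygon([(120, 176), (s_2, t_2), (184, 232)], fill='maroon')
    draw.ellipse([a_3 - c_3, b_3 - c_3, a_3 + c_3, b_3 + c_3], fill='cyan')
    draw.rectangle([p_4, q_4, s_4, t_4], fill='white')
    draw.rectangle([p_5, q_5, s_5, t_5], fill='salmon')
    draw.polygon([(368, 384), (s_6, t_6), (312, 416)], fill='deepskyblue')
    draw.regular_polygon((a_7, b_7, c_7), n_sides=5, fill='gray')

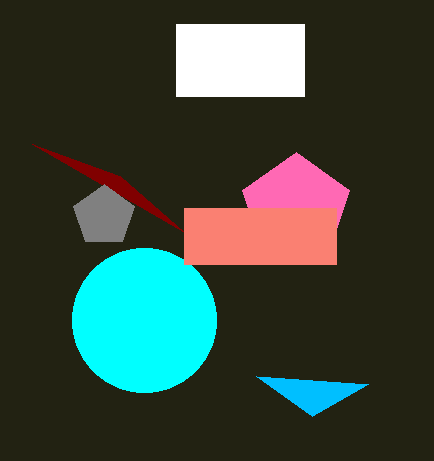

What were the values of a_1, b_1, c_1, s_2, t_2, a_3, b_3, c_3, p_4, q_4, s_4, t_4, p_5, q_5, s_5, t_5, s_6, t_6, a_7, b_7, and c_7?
a_1 = 296
b_1 = 208
c_1 = 56
s_2 = 32
t_2 = 144
a_3 = 144
b_3 = 320
c_3 = 72
p_4 = 176
q_4 = 24
s_4 = 304
t_4 = 96
p_5 = 184
q_5 = 208
s_5 = 336
t_5 = 264
s_6 = 256
t_6 = 376
a_7 = 104
b_7 = 216
c_7 = 32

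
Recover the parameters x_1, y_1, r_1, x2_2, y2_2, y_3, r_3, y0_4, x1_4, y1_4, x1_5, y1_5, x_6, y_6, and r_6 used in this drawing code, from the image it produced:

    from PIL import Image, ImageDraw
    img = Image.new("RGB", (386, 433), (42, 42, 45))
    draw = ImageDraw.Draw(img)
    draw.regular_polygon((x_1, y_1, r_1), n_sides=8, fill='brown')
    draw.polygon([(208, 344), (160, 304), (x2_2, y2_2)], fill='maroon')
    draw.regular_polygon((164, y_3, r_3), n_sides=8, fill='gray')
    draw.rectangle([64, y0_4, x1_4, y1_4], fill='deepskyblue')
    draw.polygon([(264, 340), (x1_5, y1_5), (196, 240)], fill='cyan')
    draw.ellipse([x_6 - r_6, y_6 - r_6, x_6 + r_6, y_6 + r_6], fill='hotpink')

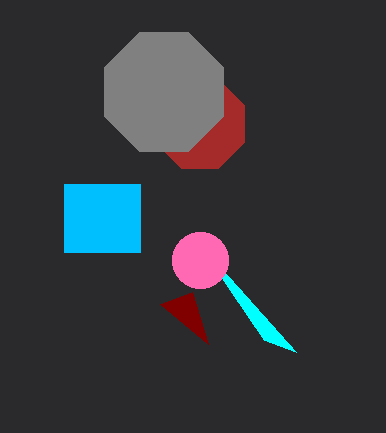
x_1 = 200
y_1 = 124
r_1 = 48
x2_2 = 192
y2_2 = 292
y_3 = 92
r_3 = 64
y0_4 = 184
x1_4 = 140
y1_4 = 252
x1_5 = 296
y1_5 = 352
x_6 = 200
y_6 = 260
r_6 = 28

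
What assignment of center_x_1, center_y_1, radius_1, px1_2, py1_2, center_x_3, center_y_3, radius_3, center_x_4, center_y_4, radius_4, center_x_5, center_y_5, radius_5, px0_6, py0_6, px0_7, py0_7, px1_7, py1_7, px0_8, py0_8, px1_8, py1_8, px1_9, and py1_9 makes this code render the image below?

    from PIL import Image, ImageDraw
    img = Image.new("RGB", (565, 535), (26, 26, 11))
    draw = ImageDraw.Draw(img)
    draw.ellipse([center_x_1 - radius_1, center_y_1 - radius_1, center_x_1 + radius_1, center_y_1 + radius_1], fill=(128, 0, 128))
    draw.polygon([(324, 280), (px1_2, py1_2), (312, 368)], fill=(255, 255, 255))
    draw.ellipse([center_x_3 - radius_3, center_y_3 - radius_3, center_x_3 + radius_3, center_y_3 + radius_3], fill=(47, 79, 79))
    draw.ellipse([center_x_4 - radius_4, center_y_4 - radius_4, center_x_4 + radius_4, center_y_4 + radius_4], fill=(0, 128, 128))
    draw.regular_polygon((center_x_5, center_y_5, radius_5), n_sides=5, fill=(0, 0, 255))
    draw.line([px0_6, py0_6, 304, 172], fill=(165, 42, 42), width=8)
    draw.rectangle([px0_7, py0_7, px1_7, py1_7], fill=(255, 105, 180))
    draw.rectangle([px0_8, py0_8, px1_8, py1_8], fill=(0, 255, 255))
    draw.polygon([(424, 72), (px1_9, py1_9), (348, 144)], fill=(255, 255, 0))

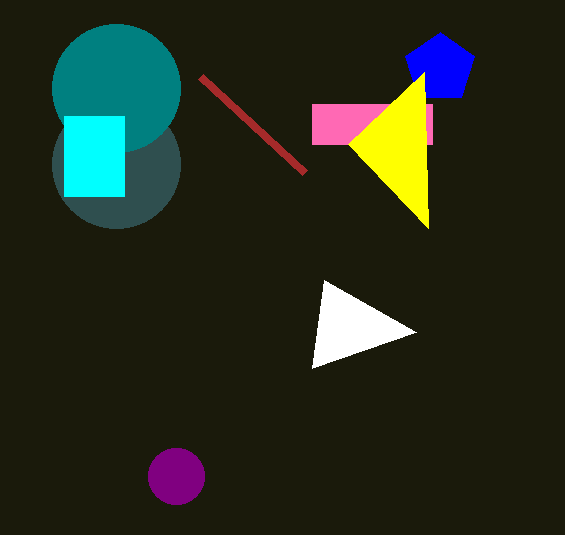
center_x_1 = 176, center_y_1 = 476, radius_1 = 28, px1_2 = 416, py1_2 = 332, center_x_3 = 116, center_y_3 = 164, radius_3 = 64, center_x_4 = 116, center_y_4 = 88, radius_4 = 64, center_x_5 = 440, center_y_5 = 68, radius_5 = 36, px0_6 = 200, py0_6 = 76, px0_7 = 312, py0_7 = 104, px1_7 = 432, py1_7 = 144, px0_8 = 64, py0_8 = 116, px1_8 = 124, py1_8 = 196, px1_9 = 428, py1_9 = 228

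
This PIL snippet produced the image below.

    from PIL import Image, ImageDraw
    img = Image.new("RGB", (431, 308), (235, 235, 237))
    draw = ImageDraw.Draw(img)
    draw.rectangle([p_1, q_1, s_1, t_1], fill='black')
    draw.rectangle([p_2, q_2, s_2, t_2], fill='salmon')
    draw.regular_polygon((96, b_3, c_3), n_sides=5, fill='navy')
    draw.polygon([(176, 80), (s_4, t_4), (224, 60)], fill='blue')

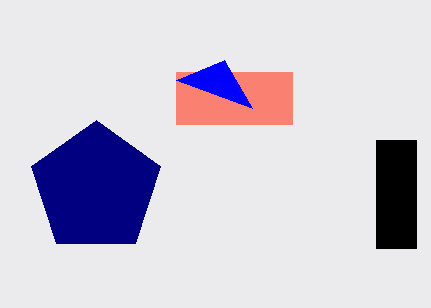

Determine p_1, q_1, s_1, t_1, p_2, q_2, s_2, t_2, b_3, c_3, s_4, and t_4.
p_1 = 376, q_1 = 140, s_1 = 416, t_1 = 248, p_2 = 176, q_2 = 72, s_2 = 292, t_2 = 124, b_3 = 188, c_3 = 68, s_4 = 252, t_4 = 108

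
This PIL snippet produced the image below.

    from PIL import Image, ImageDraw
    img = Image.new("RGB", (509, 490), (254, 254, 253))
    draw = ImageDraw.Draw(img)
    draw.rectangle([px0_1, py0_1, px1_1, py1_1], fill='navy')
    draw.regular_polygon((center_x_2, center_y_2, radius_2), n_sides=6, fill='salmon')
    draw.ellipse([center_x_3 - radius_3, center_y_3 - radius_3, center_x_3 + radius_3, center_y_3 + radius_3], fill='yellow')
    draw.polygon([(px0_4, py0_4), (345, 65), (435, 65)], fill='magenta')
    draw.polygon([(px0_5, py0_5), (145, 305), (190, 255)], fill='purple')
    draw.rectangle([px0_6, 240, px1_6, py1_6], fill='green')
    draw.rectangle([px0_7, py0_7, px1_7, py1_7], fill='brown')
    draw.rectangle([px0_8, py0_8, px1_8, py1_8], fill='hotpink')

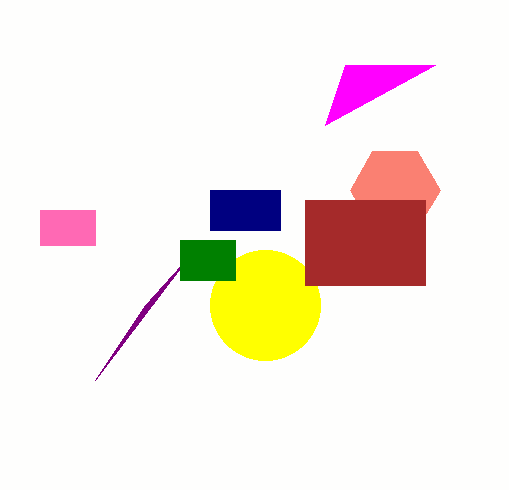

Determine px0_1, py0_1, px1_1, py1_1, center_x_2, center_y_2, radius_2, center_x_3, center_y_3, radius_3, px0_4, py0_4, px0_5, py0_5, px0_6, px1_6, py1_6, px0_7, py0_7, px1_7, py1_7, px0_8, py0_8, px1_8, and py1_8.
px0_1 = 210
py0_1 = 190
px1_1 = 280
py1_1 = 230
center_x_2 = 395
center_y_2 = 190
radius_2 = 45
center_x_3 = 265
center_y_3 = 305
radius_3 = 55
px0_4 = 325
py0_4 = 125
px0_5 = 95
py0_5 = 380
px0_6 = 180
px1_6 = 235
py1_6 = 280
px0_7 = 305
py0_7 = 200
px1_7 = 425
py1_7 = 285
px0_8 = 40
py0_8 = 210
px1_8 = 95
py1_8 = 245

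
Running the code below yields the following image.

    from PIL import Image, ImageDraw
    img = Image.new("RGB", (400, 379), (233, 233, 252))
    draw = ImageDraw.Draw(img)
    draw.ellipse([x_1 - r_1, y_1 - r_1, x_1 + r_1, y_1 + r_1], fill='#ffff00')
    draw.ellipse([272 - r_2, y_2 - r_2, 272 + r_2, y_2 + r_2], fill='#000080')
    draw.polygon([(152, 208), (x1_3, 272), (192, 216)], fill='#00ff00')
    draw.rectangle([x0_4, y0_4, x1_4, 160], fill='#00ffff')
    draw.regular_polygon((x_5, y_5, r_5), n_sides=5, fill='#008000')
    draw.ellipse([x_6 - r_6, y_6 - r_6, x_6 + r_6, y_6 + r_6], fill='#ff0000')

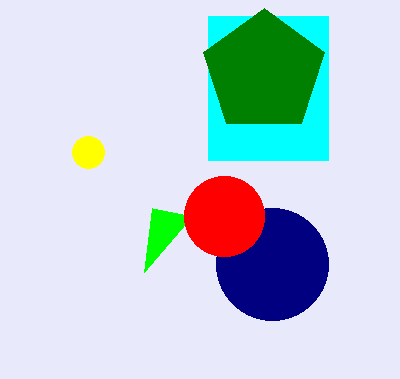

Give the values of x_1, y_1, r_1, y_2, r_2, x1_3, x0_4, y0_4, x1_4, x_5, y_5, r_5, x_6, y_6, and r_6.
x_1 = 88; y_1 = 152; r_1 = 16; y_2 = 264; r_2 = 56; x1_3 = 144; x0_4 = 208; y0_4 = 16; x1_4 = 328; x_5 = 264; y_5 = 72; r_5 = 64; x_6 = 224; y_6 = 216; r_6 = 40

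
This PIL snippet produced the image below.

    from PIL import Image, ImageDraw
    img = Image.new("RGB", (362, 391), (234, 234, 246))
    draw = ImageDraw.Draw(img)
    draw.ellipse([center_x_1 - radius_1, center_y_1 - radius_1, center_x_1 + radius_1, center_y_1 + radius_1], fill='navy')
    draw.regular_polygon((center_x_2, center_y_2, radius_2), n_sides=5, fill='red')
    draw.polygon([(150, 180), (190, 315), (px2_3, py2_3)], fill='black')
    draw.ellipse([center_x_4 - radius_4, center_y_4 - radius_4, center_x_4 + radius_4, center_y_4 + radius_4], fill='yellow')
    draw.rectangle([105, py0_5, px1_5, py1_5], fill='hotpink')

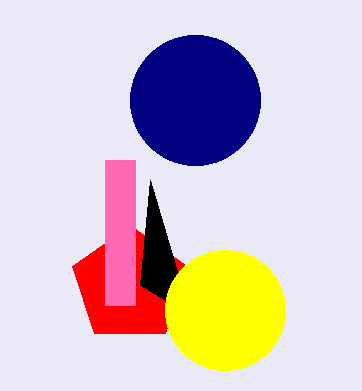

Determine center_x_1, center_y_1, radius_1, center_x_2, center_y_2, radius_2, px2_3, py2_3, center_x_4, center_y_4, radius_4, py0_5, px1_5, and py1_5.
center_x_1 = 195; center_y_1 = 100; radius_1 = 65; center_x_2 = 130; center_y_2 = 285; radius_2 = 60; px2_3 = 140; py2_3 = 285; center_x_4 = 225; center_y_4 = 310; radius_4 = 60; py0_5 = 160; px1_5 = 135; py1_5 = 305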